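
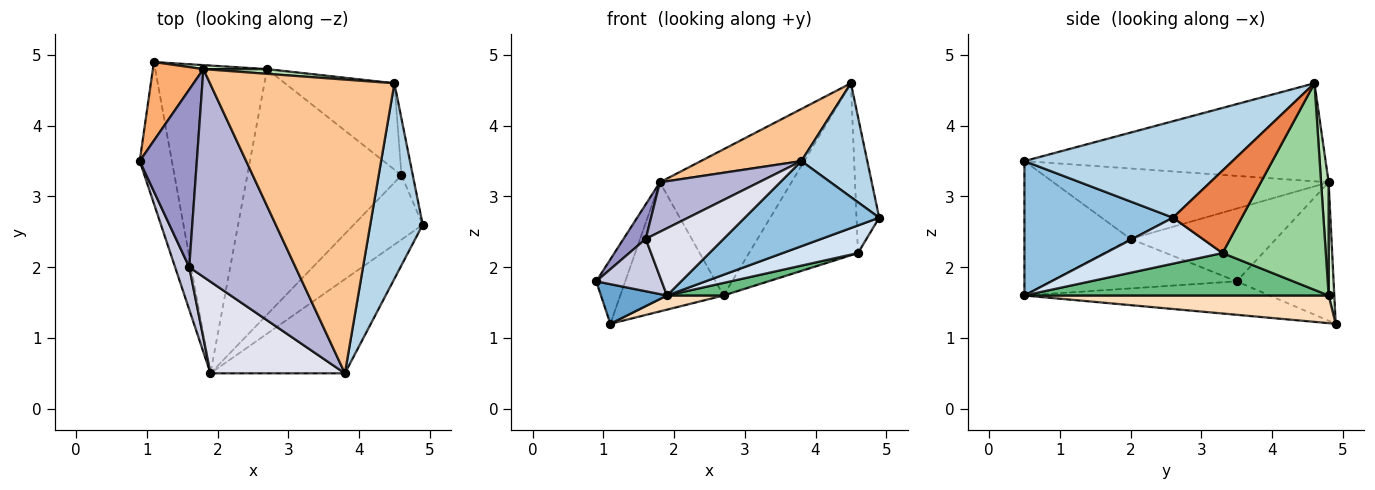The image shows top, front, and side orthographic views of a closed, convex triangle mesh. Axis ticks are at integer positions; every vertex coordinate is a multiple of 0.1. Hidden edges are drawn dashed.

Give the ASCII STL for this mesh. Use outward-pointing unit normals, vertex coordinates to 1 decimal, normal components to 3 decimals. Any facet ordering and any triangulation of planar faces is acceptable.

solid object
 facet normal -0.708 -0.191 -0.680
  outer loop
   vertex 1.1 4.9 1.2
   vertex 1.9 0.5 1.6
   vertex 0.9 3.5 1.8
  endloop
 endfacet
 facet normal 0.596 -0.539 -0.596
  outer loop
   vertex 3.8 0.5 3.5
   vertex 1.9 0.5 1.6
   vertex 4.9 2.6 2.7
  endloop
 endfacet
 facet normal 0.846 -0.268 0.460
  outer loop
   vertex 3.8 0.5 3.5
   vertex 4.9 2.6 2.7
   vertex 4.5 4.6 4.6
  endloop
 endfacet
 facet normal 0.522 -0.336 -0.784
  outer loop
   vertex 4.6 3.3 2.2
   vertex 4.9 2.6 2.7
   vertex 1.9 0.5 1.6
  endloop
 endfacet
 facet normal 0.942 0.311 -0.129
  outer loop
   vertex 4.6 3.3 2.2
   vertex 4.5 4.6 4.6
   vertex 4.9 2.6 2.7
  endloop
 endfacet
 facet normal -0.904 0.271 0.330
  outer loop
   vertex 1.8 4.8 3.2
   vertex 1.1 4.9 1.2
   vertex 0.9 3.5 1.8
  endloop
 endfacet
 facet normal -0.464 -0.155 0.872
  outer loop
   vertex 1.8 4.8 3.2
   vertex 3.8 0.5 3.5
   vertex 4.5 4.6 4.6
  endloop
 endfacet
 facet normal 0.240 -0.045 -0.970
  outer loop
   vertex 2.7 4.8 1.6
   vertex 1.9 0.5 1.6
   vertex 1.1 4.9 1.2
  endloop
 endfacet
 facet normal 0.265 -0.049 -0.963
  outer loop
   vertex 2.7 4.8 1.6
   vertex 4.6 3.3 2.2
   vertex 1.9 0.5 1.6
  endloop
 endfacet
 facet normal 0.646 0.682 -0.342
  outer loop
   vertex 2.7 4.8 1.6
   vertex 4.5 4.6 4.6
   vertex 4.6 3.3 2.2
  endloop
 endfacet
 facet normal 0.057 0.998 0.032
  outer loop
   vertex 2.7 4.8 1.6
   vertex 1.8 4.8 3.2
   vertex 4.5 4.6 4.6
  endloop
 endfacet
 facet normal 0.055 0.998 0.031
  outer loop
   vertex 2.7 4.8 1.6
   vertex 1.1 4.9 1.2
   vertex 1.8 4.8 3.2
  endloop
 endfacet
 facet normal -0.781 -0.119 0.613
  outer loop
   vertex 1.6 2.0 2.4
   vertex 1.8 4.8 3.2
   vertex 0.9 3.5 1.8
  endloop
 endfacet
 facet normal -0.542 -0.195 0.818
  outer loop
   vertex 1.6 2.0 2.4
   vertex 3.8 0.5 3.5
   vertex 1.8 4.8 3.2
  endloop
 endfacet
 facet normal -0.911 -0.321 0.260
  outer loop
   vertex 1.6 2.0 2.4
   vertex 0.9 3.5 1.8
   vertex 1.9 0.5 1.6
  endloop
 endfacet
 facet normal -0.628 -0.460 0.628
  outer loop
   vertex 1.6 2.0 2.4
   vertex 1.9 0.5 1.6
   vertex 3.8 0.5 3.5
  endloop
 endfacet
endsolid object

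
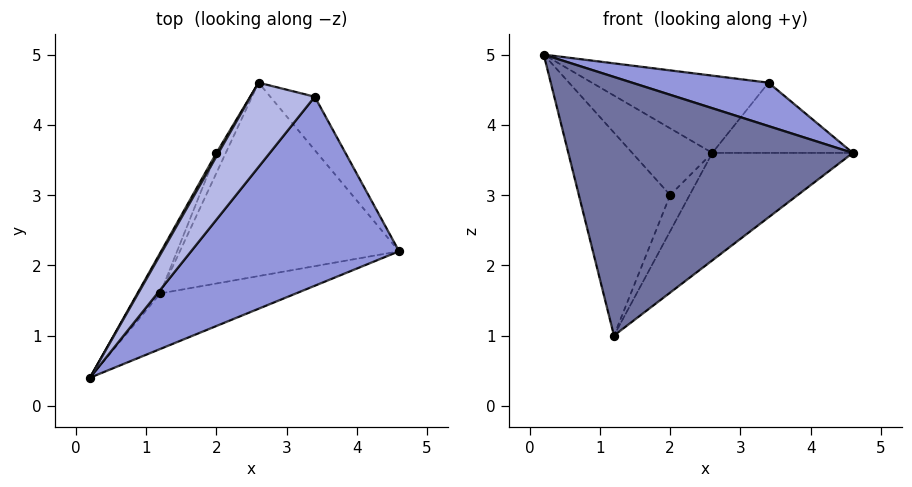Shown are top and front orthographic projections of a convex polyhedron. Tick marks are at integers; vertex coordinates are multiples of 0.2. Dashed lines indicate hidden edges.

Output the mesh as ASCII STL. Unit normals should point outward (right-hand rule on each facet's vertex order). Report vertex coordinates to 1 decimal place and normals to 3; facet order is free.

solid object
 facet normal 0.316 -0.928 -0.199
  outer loop
   vertex 1.2 1.6 1.0
   vertex 4.6 2.2 3.6
   vertex 0.2 0.4 5.0
  endloop
 endfacet
 facet normal 0.504 0.420 -0.755
  outer loop
   vertex 1.2 1.6 1.0
   vertex 2.6 4.6 3.6
   vertex 4.6 2.2 3.6
  endloop
 endfacet
 facet normal 0.373 -0.208 0.904
  outer loop
   vertex 3.4 4.4 4.6
   vertex 0.2 0.4 5.0
   vertex 4.6 2.2 3.6
  endloop
 endfacet
 facet normal -0.601 0.540 0.589
  outer loop
   vertex 3.4 4.4 4.6
   vertex 2.6 4.6 3.6
   vertex 0.2 0.4 5.0
  endloop
 endfacet
 facet normal 0.691 0.576 -0.438
  outer loop
   vertex 3.4 4.4 4.6
   vertex 4.6 2.2 3.6
   vertex 2.6 4.6 3.6
  endloop
 endfacet
 facet normal -0.864 0.503 0.026
  outer loop
   vertex 2.0 3.6 3.0
   vertex 0.2 0.4 5.0
   vertex 2.6 4.6 3.6
  endloop
 endfacet
 facet normal -0.891 0.445 -0.089
  outer loop
   vertex 2.0 3.6 3.0
   vertex 1.2 1.6 1.0
   vertex 0.2 0.4 5.0
  endloop
 endfacet
 facet normal -0.697 0.627 -0.348
  outer loop
   vertex 2.0 3.6 3.0
   vertex 2.6 4.6 3.6
   vertex 1.2 1.6 1.0
  endloop
 endfacet
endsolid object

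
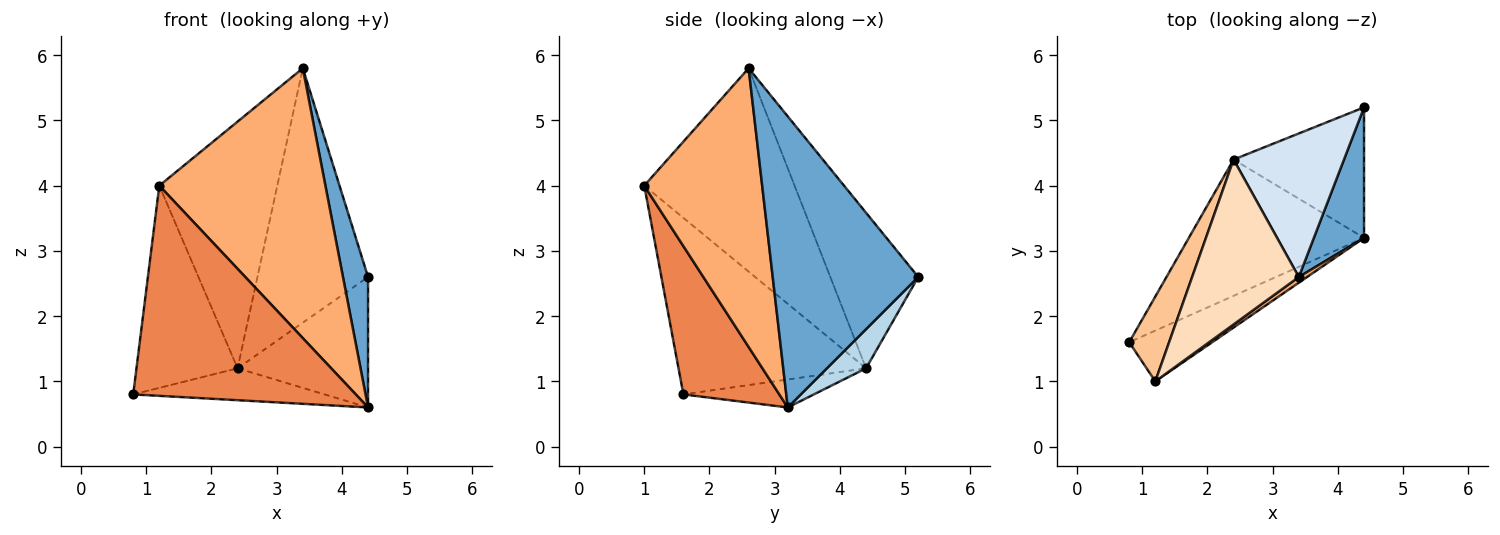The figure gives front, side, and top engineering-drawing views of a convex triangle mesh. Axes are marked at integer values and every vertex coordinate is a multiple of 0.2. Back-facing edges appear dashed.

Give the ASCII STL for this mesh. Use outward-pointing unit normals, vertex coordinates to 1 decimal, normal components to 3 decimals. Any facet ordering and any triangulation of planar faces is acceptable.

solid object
 facet normal 0.972 -0.168 0.168
  outer loop
   vertex 3.4 2.6 5.8
   vertex 4.4 3.2 0.6
   vertex 4.4 5.2 2.6
  endloop
 endfacet
 facet normal -0.154 0.225 -0.962
  outer loop
   vertex 2.4 4.4 1.2
   vertex 4.4 3.2 0.6
   vertex 0.8 1.6 0.8
  endloop
 endfacet
 facet normal 0.208 0.692 -0.692
  outer loop
   vertex 2.4 4.4 1.2
   vertex 4.4 5.2 2.6
   vertex 4.4 3.2 0.6
  endloop
 endfacet
 facet normal -0.569 0.716 0.404
  outer loop
   vertex 2.4 4.4 1.2
   vertex 3.4 2.6 5.8
   vertex 4.4 5.2 2.6
  endloop
 endfacet
 facet normal 0.386 -0.897 -0.216
  outer loop
   vertex 1.2 1.0 4.0
   vertex 0.8 1.6 0.8
   vertex 4.4 3.2 0.6
  endloop
 endfacet
 facet normal 0.579 -0.815 0.017
  outer loop
   vertex 1.2 1.0 4.0
   vertex 4.4 3.2 0.6
   vertex 3.4 2.6 5.8
  endloop
 endfacet
 facet normal -0.863 0.465 0.195
  outer loop
   vertex 1.2 1.0 4.0
   vertex 2.4 4.4 1.2
   vertex 0.8 1.6 0.8
  endloop
 endfacet
 facet normal -0.727 0.571 0.381
  outer loop
   vertex 1.2 1.0 4.0
   vertex 3.4 2.6 5.8
   vertex 2.4 4.4 1.2
  endloop
 endfacet
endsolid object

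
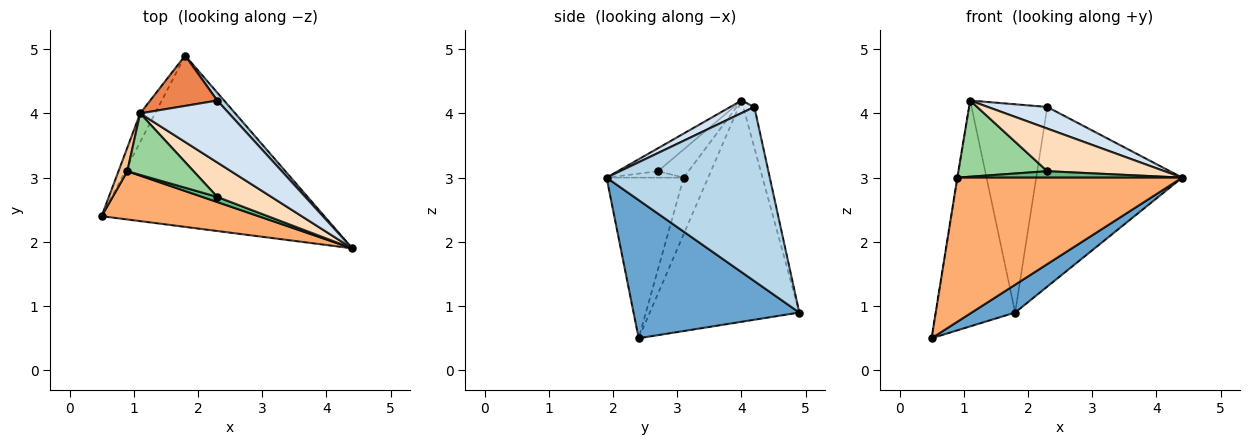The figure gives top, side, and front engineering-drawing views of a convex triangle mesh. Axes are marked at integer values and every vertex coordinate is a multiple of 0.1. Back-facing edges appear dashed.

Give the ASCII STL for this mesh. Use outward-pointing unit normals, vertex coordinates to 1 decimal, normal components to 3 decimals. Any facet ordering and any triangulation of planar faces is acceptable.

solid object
 facet normal 0.522 -0.137 -0.842
  outer loop
   vertex 1.8 4.9 0.9
   vertex 4.4 1.9 3.0
   vertex 0.5 2.4 0.5
  endloop
 endfacet
 facet normal -0.882 0.468 -0.059
  outer loop
   vertex 1.1 4.0 4.2
   vertex 1.8 4.9 0.9
   vertex 0.5 2.4 0.5
  endloop
 endfacet
 facet normal 0.745 0.666 0.029
  outer loop
   vertex 2.3 4.2 4.1
   vertex 4.4 1.9 3.0
   vertex 1.8 4.9 0.9
  endloop
 endfacet
 facet normal 0.132 -0.327 0.936
  outer loop
   vertex 2.3 4.2 4.1
   vertex 1.1 4.0 4.2
   vertex 4.4 1.9 3.0
  endloop
 endfacet
 facet normal -0.141 0.962 0.233
  outer loop
   vertex 2.3 4.2 4.1
   vertex 1.8 4.9 0.9
   vertex 1.1 4.0 4.2
  endloop
 endfacet
 facet normal -0.309 -0.902 0.302
  outer loop
   vertex 0.9 3.1 3.0
   vertex 0.5 2.4 0.5
   vertex 4.4 1.9 3.0
  endloop
 endfacet
 facet normal -0.988 0.014 0.154
  outer loop
   vertex 0.9 3.1 3.0
   vertex 1.1 4.0 4.2
   vertex 0.5 2.4 0.5
  endloop
 endfacet
 facet normal -0.257 -0.752 0.607
  outer loop
   vertex 2.3 2.7 3.1
   vertex 4.4 1.9 3.0
   vertex 1.1 4.0 4.2
  endloop
 endfacet
 facet normal -0.259 -0.754 0.603
  outer loop
   vertex 2.3 2.7 3.1
   vertex 0.9 3.1 3.0
   vertex 4.4 1.9 3.0
  endloop
 endfacet
 facet normal -0.258 -0.752 0.607
  outer loop
   vertex 2.3 2.7 3.1
   vertex 1.1 4.0 4.2
   vertex 0.9 3.1 3.0
  endloop
 endfacet
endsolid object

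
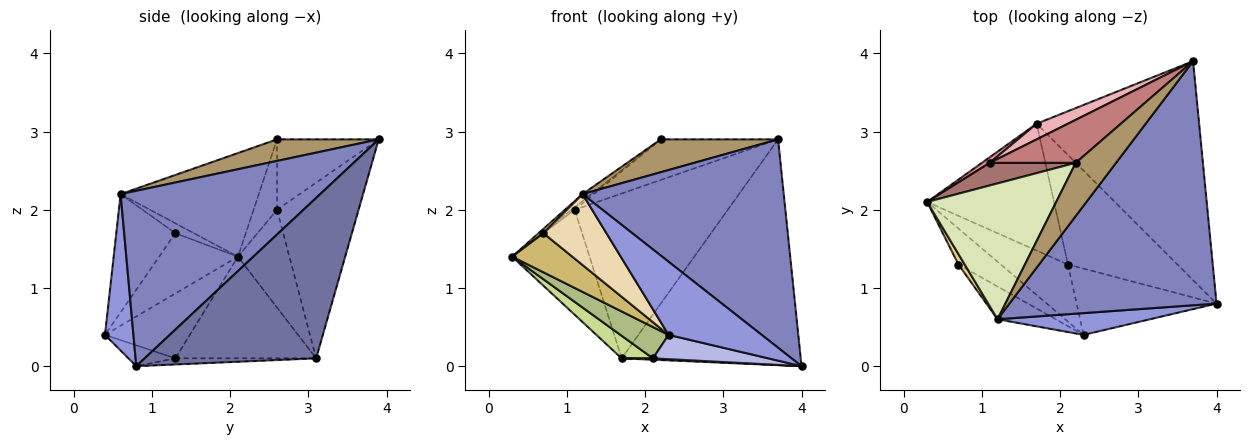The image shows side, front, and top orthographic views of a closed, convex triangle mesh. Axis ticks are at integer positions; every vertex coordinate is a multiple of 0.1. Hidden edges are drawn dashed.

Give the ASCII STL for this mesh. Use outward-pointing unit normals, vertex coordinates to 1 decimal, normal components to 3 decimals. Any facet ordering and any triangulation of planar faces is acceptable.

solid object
 facet normal 0.567 0.592 -0.574
  outer loop
   vertex 1.7 3.1 0.1
   vertex 3.7 3.9 2.9
   vertex 4.0 0.8 0.0
  endloop
 endfacet
 facet normal 0.541 -0.546 0.639
  outer loop
   vertex 1.2 0.6 2.2
   vertex 4.0 0.8 0.0
   vertex 3.7 3.9 2.9
  endloop
 endfacet
 facet normal 0.281 -0.920 0.274
  outer loop
   vertex 1.2 0.6 2.2
   vertex 2.3 0.4 0.4
   vertex 4.0 0.8 0.0
  endloop
 endfacet
 facet normal -0.139 -0.341 -0.930
  outer loop
   vertex 2.1 1.3 0.1
   vertex 4.0 0.8 0.0
   vertex 2.3 0.4 0.4
  endloop
 endfacet
 facet normal -0.056 -0.012 -0.998
  outer loop
   vertex 2.1 1.3 0.1
   vertex 1.7 3.1 0.1
   vertex 4.0 0.8 0.0
  endloop
 endfacet
 facet normal -0.646 -0.367 -0.669
  outer loop
   vertex 2.1 1.3 0.1
   vertex 2.3 0.4 0.4
   vertex 0.3 2.1 1.4
  endloop
 endfacet
 facet normal -0.619 -0.138 -0.773
  outer loop
   vertex 2.1 1.3 0.1
   vertex 0.3 2.1 1.4
   vertex 1.7 3.1 0.1
  endloop
 endfacet
 facet normal -0.626 0.040 0.779
  outer loop
   vertex 2.2 2.6 2.9
   vertex 0.3 2.1 1.4
   vertex 1.2 0.6 2.2
  endloop
 endfacet
 facet normal 0.414 -0.478 0.774
  outer loop
   vertex 2.2 2.6 2.9
   vertex 1.2 0.6 2.2
   vertex 3.7 3.9 2.9
  endloop
 endfacet
 facet normal -0.694 -0.530 -0.487
  outer loop
   vertex 0.7 1.3 1.7
   vertex 0.3 2.1 1.4
   vertex 2.3 0.4 0.4
  endloop
 endfacet
 facet normal -0.825 -0.217 0.521
  outer loop
   vertex 0.7 1.3 1.7
   vertex 1.2 0.6 2.2
   vertex 0.3 2.1 1.4
  endloop
 endfacet
 facet normal -0.648 -0.691 -0.319
  outer loop
   vertex 0.7 1.3 1.7
   vertex 2.3 0.4 0.4
   vertex 1.2 0.6 2.2
  endloop
 endfacet
 facet normal -0.631 0.084 0.771
  outer loop
   vertex 1.1 2.6 2.0
   vertex 0.3 2.1 1.4
   vertex 2.2 2.6 2.9
  endloop
 endfacet
 facet normal -0.511 0.590 0.625
  outer loop
   vertex 1.1 2.6 2.0
   vertex 2.2 2.6 2.9
   vertex 3.7 3.9 2.9
  endloop
 endfacet
 facet normal -0.553 0.832 0.044
  outer loop
   vertex 1.1 2.6 2.0
   vertex 1.7 3.1 0.1
   vertex 0.3 2.1 1.4
  endloop
 endfacet
 facet normal -0.469 0.879 0.083
  outer loop
   vertex 1.1 2.6 2.0
   vertex 3.7 3.9 2.9
   vertex 1.7 3.1 0.1
  endloop
 endfacet
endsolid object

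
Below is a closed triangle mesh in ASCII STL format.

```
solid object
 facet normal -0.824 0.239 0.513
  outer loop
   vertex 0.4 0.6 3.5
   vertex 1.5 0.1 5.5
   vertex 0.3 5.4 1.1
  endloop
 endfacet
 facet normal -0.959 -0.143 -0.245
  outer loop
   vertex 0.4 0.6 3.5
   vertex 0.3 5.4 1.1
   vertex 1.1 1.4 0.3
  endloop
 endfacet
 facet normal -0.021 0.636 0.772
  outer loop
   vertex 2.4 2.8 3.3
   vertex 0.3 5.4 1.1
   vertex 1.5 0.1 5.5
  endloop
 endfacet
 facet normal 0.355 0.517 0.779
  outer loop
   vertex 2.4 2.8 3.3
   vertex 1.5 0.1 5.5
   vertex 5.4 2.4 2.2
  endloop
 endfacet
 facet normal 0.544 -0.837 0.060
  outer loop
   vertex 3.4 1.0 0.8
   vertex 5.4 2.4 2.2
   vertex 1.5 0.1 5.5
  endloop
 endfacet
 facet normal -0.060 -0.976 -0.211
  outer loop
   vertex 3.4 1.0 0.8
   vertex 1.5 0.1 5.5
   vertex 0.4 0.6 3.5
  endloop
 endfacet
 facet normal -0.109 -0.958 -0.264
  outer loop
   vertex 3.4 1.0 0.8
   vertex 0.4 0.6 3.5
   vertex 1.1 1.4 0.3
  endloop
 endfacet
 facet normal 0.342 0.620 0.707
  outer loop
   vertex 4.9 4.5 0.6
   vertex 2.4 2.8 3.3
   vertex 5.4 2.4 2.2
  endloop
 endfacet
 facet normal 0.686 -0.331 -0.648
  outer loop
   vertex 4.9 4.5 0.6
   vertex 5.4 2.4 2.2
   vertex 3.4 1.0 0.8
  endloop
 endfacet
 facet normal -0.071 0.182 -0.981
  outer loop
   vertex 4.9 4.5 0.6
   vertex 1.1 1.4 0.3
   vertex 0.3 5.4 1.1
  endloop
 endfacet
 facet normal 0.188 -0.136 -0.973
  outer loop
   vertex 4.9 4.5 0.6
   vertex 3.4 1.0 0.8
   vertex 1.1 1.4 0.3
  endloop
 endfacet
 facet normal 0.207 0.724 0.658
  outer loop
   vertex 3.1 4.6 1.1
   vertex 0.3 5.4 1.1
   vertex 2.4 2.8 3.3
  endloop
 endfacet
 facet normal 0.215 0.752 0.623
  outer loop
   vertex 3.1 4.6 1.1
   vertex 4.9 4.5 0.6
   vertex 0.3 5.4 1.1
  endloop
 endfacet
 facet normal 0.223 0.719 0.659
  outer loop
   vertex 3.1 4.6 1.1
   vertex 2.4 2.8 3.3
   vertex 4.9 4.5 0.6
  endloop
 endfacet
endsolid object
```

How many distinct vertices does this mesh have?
9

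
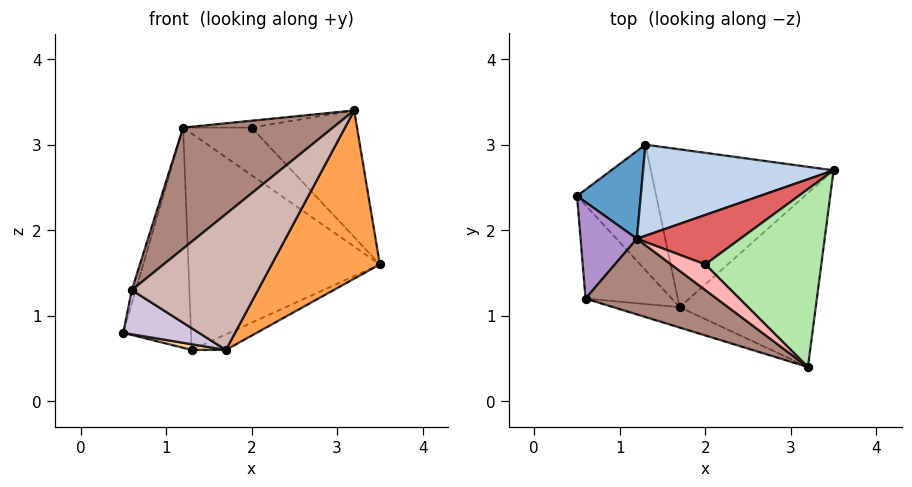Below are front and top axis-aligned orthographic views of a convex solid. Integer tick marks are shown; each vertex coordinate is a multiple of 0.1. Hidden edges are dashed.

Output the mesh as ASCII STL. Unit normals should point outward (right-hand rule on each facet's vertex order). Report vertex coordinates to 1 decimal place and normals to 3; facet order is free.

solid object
 facet normal -0.517 0.795 0.317
  outer loop
   vertex 1.2 1.9 3.2
   vertex 1.3 3.0 0.6
   vertex 0.5 2.4 0.8
  endloop
 endfacet
 facet normal -0.051 0.920 0.387
  outer loop
   vertex 1.2 1.9 3.2
   vertex 3.5 2.7 1.6
   vertex 1.3 3.0 0.6
  endloop
 endfacet
 facet normal 0.713 -0.487 -0.504
  outer loop
   vertex 1.7 1.1 0.6
   vertex 3.5 2.7 1.6
   vertex 3.2 0.4 3.4
  endloop
 endfacet
 facet normal -0.211 -0.044 -0.977
  outer loop
   vertex 1.7 1.1 0.6
   vertex 0.5 2.4 0.8
   vertex 1.3 3.0 0.6
  endloop
 endfacet
 facet normal 0.422 0.089 -0.902
  outer loop
   vertex 1.7 1.1 0.6
   vertex 1.3 3.0 0.6
   vertex 3.5 2.7 1.6
  endloop
 endfacet
 facet normal 0.406 0.530 0.745
  outer loop
   vertex 2.0 1.6 3.2
   vertex 3.2 0.4 3.4
   vertex 3.5 2.7 1.6
  endloop
 endfacet
 facet normal 0.252 0.671 0.697
  outer loop
   vertex 2.0 1.6 3.2
   vertex 3.5 2.7 1.6
   vertex 1.2 1.9 3.2
  endloop
 endfacet
 facet normal 0.096 0.256 0.962
  outer loop
   vertex 2.0 1.6 3.2
   vertex 1.2 1.9 3.2
   vertex 3.2 0.4 3.4
  endloop
 endfacet
 facet normal -0.957 0.040 0.287
  outer loop
   vertex 0.6 1.2 1.3
   vertex 1.2 1.9 3.2
   vertex 0.5 2.4 0.8
  endloop
 endfacet
 facet normal -0.523 -0.365 -0.770
  outer loop
   vertex 0.6 1.2 1.3
   vertex 0.5 2.4 0.8
   vertex 1.7 1.1 0.6
  endloop
 endfacet
 facet normal -0.567 -0.698 0.436
  outer loop
   vertex 0.6 1.2 1.3
   vertex 3.2 0.4 3.4
   vertex 1.2 1.9 3.2
  endloop
 endfacet
 facet normal -0.181 -0.973 -0.146
  outer loop
   vertex 0.6 1.2 1.3
   vertex 1.7 1.1 0.6
   vertex 3.2 0.4 3.4
  endloop
 endfacet
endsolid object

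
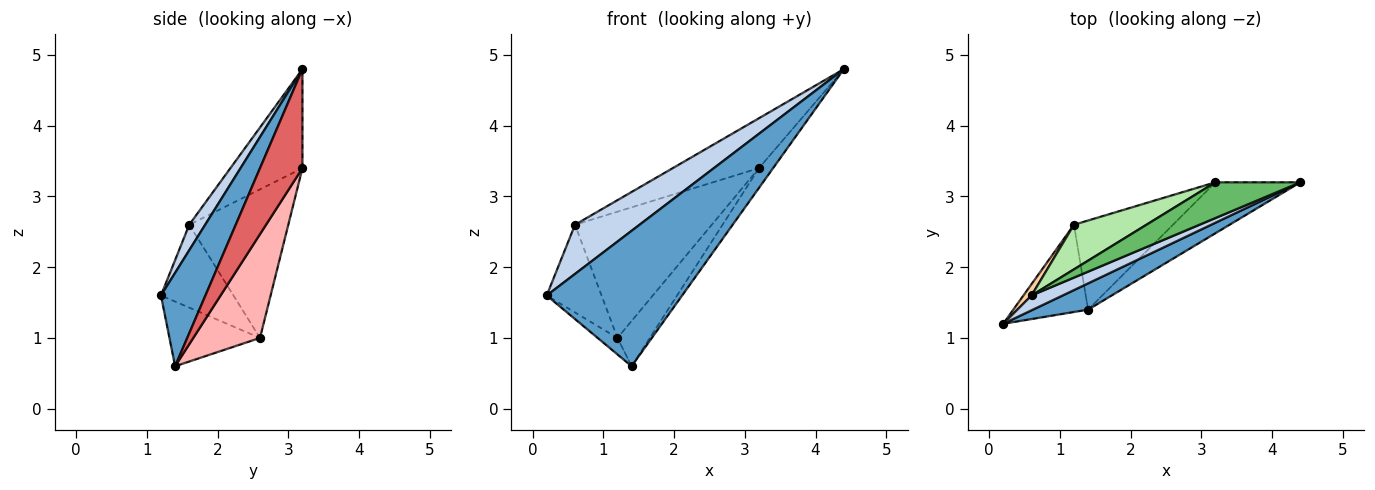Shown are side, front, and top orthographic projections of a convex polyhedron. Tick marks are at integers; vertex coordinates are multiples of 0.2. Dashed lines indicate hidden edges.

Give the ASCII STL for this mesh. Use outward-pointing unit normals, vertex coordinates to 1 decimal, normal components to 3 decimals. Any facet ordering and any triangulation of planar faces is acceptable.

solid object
 facet normal 0.307 -0.934 0.181
  outer loop
   vertex 1.4 1.4 0.6
   vertex 4.4 3.2 4.8
   vertex 0.2 1.2 1.6
  endloop
 endfacet
 facet normal 0.230 -0.932 0.281
  outer loop
   vertex 0.6 1.6 2.6
   vertex 0.2 1.2 1.6
   vertex 4.4 3.2 4.8
  endloop
 endfacet
 facet normal -0.648 0.142 -0.749
  outer loop
   vertex 1.2 2.6 1.0
   vertex 1.4 1.4 0.6
   vertex 0.2 1.2 1.6
  endloop
 endfacet
 facet normal -0.795 0.601 0.078
  outer loop
   vertex 1.2 2.6 1.0
   vertex 0.2 1.2 1.6
   vertex 0.6 1.6 2.6
  endloop
 endfacet
 facet normal -0.562 0.672 0.482
  outer loop
   vertex 3.2 3.2 3.4
   vertex 0.6 1.6 2.6
   vertex 4.4 3.2 4.8
  endloop
 endfacet
 facet normal -0.564 0.779 0.275
  outer loop
   vertex 3.2 3.2 3.4
   vertex 1.2 2.6 1.0
   vertex 0.6 1.6 2.6
  endloop
 endfacet
 facet normal 0.736 0.245 -0.631
  outer loop
   vertex 3.2 3.2 3.4
   vertex 4.4 3.2 4.8
   vertex 1.4 1.4 0.6
  endloop
 endfacet
 facet normal 0.683 0.331 -0.652
  outer loop
   vertex 3.2 3.2 3.4
   vertex 1.4 1.4 0.6
   vertex 1.2 2.6 1.0
  endloop
 endfacet
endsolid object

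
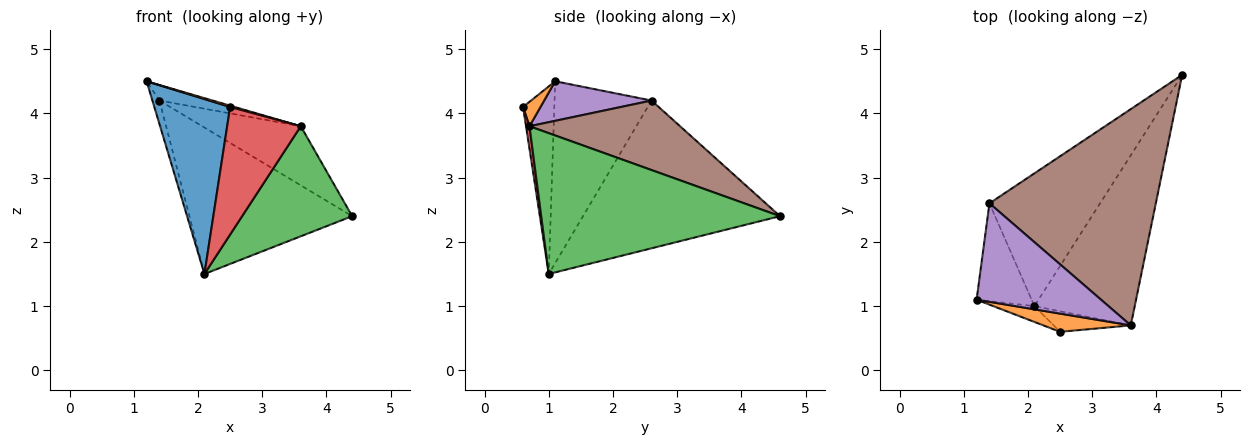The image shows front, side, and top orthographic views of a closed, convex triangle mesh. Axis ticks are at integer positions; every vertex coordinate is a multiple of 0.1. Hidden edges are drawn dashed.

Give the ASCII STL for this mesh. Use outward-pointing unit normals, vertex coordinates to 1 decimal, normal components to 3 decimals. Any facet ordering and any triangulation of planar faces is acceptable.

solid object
 facet normal -0.380 -0.921 -0.083
  outer loop
   vertex 2.1 1.0 1.5
   vertex 2.5 0.6 4.1
   vertex 1.2 1.1 4.5
  endloop
 endfacet
 facet normal 0.268 -0.071 0.961
  outer loop
   vertex 3.6 0.7 3.8
   vertex 1.2 1.1 4.5
   vertex 2.5 0.6 4.1
  endloop
 endfacet
 facet normal 0.763 -0.351 -0.543
  outer loop
   vertex 3.6 0.7 3.8
   vertex 2.1 1.0 1.5
   vertex 4.4 4.6 2.4
  endloop
 endfacet
 facet normal 0.046 -0.986 -0.159
  outer loop
   vertex 3.6 0.7 3.8
   vertex 2.5 0.6 4.1
   vertex 2.1 1.0 1.5
  endloop
 endfacet
 facet normal 0.300 0.149 0.942
  outer loop
   vertex 1.4 2.6 4.2
   vertex 1.2 1.1 4.5
   vertex 3.6 0.7 3.8
  endloop
 endfacet
 facet normal 0.374 0.244 0.895
  outer loop
   vertex 1.4 2.6 4.2
   vertex 3.6 0.7 3.8
   vertex 4.4 4.6 2.4
  endloop
 endfacet
 facet normal -0.955 0.070 -0.289
  outer loop
   vertex 1.4 2.6 4.2
   vertex 2.1 1.0 1.5
   vertex 1.2 1.1 4.5
  endloop
 endfacet
 facet normal -0.668 0.552 -0.500
  outer loop
   vertex 1.4 2.6 4.2
   vertex 4.4 4.6 2.4
   vertex 2.1 1.0 1.5
  endloop
 endfacet
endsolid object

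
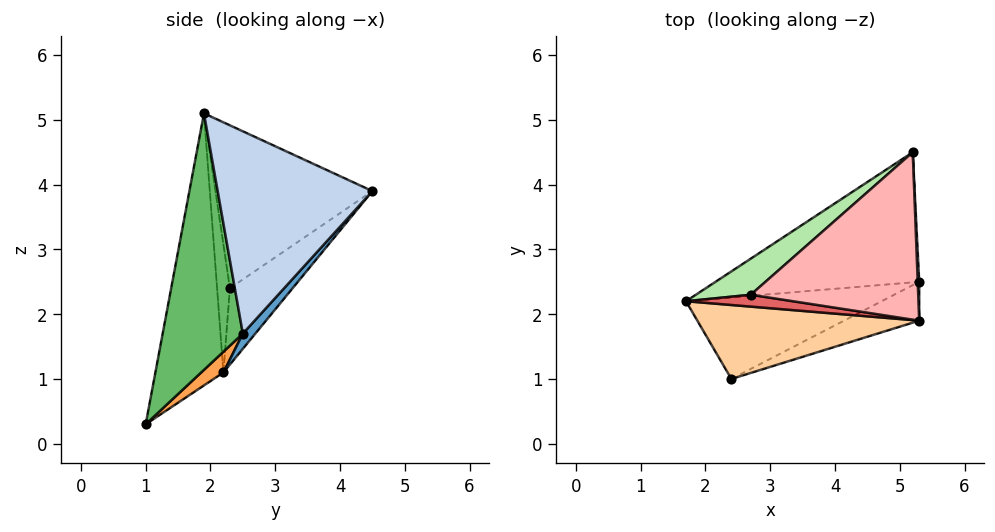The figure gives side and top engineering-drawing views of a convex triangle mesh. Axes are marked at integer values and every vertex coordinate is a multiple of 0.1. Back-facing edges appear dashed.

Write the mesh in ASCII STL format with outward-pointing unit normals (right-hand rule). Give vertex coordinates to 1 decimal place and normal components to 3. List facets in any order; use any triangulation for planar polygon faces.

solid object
 facet normal 0.050 0.740 -0.671
  outer loop
   vertex 5.2 4.5 3.9
   vertex 5.3 2.5 1.7
   vertex 1.7 2.2 1.1
  endloop
 endfacet
 facet normal 0.999 0.042 0.007
  outer loop
   vertex 5.3 1.9 5.1
   vertex 5.3 2.5 1.7
   vertex 5.2 4.5 3.9
  endloop
 endfacet
 facet normal 0.085 0.587 -0.805
  outer loop
   vertex 2.4 1.0 0.3
   vertex 1.7 2.2 1.1
   vertex 5.3 2.5 1.7
  endloop
 endfacet
 facet normal -0.584 -0.658 0.476
  outer loop
   vertex 2.4 1.0 0.3
   vertex 5.3 1.9 5.1
   vertex 1.7 2.2 1.1
  endloop
 endfacet
 facet normal 0.510 -0.847 -0.149
  outer loop
   vertex 2.4 1.0 0.3
   vertex 5.3 2.5 1.7
   vertex 5.3 1.9 5.1
  endloop
 endfacet
 facet normal -0.719 0.464 0.517
  outer loop
   vertex 2.7 2.3 2.4
   vertex 5.2 4.5 3.9
   vertex 1.7 2.2 1.1
  endloop
 endfacet
 facet normal -0.640 -0.551 0.535
  outer loop
   vertex 2.7 2.3 2.4
   vertex 1.7 2.2 1.1
   vertex 5.3 1.9 5.1
  endloop
 endfacet
 facet normal -0.667 0.291 0.686
  outer loop
   vertex 2.7 2.3 2.4
   vertex 5.3 1.9 5.1
   vertex 5.2 4.5 3.9
  endloop
 endfacet
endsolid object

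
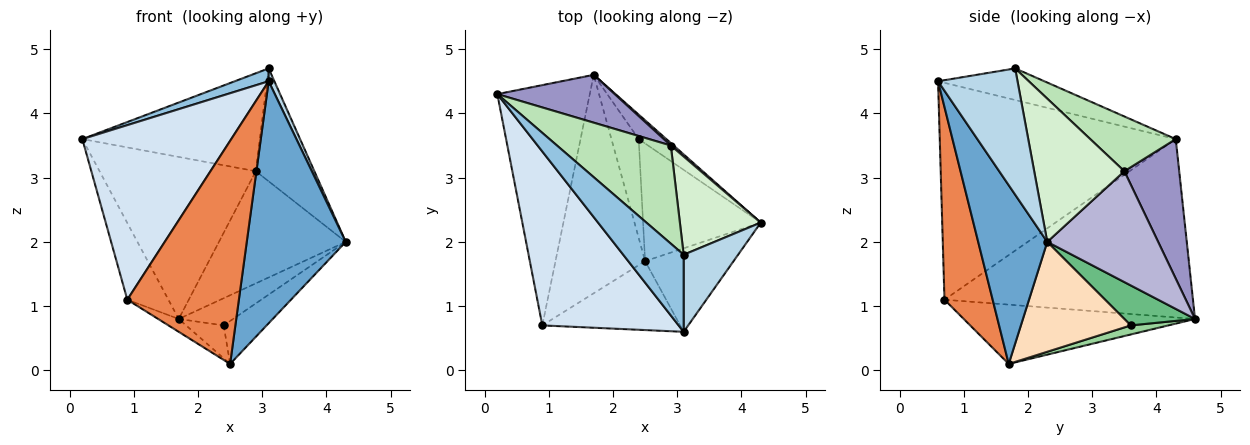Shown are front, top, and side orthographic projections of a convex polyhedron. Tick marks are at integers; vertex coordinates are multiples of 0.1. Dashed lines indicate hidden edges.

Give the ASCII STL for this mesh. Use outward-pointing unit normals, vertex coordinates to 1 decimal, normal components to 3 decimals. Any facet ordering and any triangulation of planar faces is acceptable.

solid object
 facet normal 0.551 -0.789 -0.272
  outer loop
   vertex 2.5 1.7 0.1
   vertex 4.3 2.3 2.0
   vertex 3.1 0.6 4.5
  endloop
 endfacet
 facet normal -0.458 -0.146 0.877
  outer loop
   vertex 3.1 1.8 4.7
   vertex 0.2 4.3 3.6
   vertex 3.1 0.6 4.5
  endloop
 endfacet
 facet normal 0.916 -0.066 0.395
  outer loop
   vertex 3.1 1.8 4.7
   vertex 3.1 0.6 4.5
   vertex 4.3 2.3 2.0
  endloop
 endfacet
 facet normal -0.747 -0.471 0.469
  outer loop
   vertex 0.9 0.7 1.1
   vertex 3.1 0.6 4.5
   vertex 0.2 4.3 3.6
  endloop
 endfacet
 facet normal 0.381 -0.883 -0.273
  outer loop
   vertex 0.9 0.7 1.1
   vertex 2.5 1.7 0.1
   vertex 3.1 0.6 4.5
  endloop
 endfacet
 facet normal -0.879 0.145 -0.455
  outer loop
   vertex 0.9 0.7 1.1
   vertex 0.2 4.3 3.6
   vertex 1.7 4.6 0.8
  endloop
 endfacet
 facet normal -0.551 0.049 -0.833
  outer loop
   vertex 0.9 0.7 1.1
   vertex 1.7 4.6 0.8
   vertex 2.5 1.7 0.1
  endloop
 endfacet
 facet normal 0.659 0.258 -0.706
  outer loop
   vertex 2.4 3.6 0.7
   vertex 4.3 2.3 2.0
   vertex 2.5 1.7 0.1
  endloop
 endfacet
 facet normal 0.695 0.535 -0.481
  outer loop
   vertex 2.4 3.6 0.7
   vertex 1.7 4.6 0.8
   vertex 4.3 2.3 2.0
  endloop
 endfacet
 facet normal 0.302 0.302 -0.905
  outer loop
   vertex 2.4 3.6 0.7
   vertex 2.5 1.7 0.1
   vertex 1.7 4.6 0.8
  endloop
 endfacet
 facet normal 0.322 0.669 0.670
  outer loop
   vertex 2.9 3.5 3.1
   vertex 0.2 4.3 3.6
   vertex 3.1 1.8 4.7
  endloop
 endfacet
 facet normal 0.758 0.492 0.428
  outer loop
   vertex 2.9 3.5 3.1
   vertex 3.1 1.8 4.7
   vertex 4.3 2.3 2.0
  endloop
 endfacet
 facet normal 0.319 0.909 0.268
  outer loop
   vertex 2.9 3.5 3.1
   vertex 1.7 4.6 0.8
   vertex 0.2 4.3 3.6
  endloop
 endfacet
 facet normal 0.658 0.753 0.017
  outer loop
   vertex 2.9 3.5 3.1
   vertex 4.3 2.3 2.0
   vertex 1.7 4.6 0.8
  endloop
 endfacet
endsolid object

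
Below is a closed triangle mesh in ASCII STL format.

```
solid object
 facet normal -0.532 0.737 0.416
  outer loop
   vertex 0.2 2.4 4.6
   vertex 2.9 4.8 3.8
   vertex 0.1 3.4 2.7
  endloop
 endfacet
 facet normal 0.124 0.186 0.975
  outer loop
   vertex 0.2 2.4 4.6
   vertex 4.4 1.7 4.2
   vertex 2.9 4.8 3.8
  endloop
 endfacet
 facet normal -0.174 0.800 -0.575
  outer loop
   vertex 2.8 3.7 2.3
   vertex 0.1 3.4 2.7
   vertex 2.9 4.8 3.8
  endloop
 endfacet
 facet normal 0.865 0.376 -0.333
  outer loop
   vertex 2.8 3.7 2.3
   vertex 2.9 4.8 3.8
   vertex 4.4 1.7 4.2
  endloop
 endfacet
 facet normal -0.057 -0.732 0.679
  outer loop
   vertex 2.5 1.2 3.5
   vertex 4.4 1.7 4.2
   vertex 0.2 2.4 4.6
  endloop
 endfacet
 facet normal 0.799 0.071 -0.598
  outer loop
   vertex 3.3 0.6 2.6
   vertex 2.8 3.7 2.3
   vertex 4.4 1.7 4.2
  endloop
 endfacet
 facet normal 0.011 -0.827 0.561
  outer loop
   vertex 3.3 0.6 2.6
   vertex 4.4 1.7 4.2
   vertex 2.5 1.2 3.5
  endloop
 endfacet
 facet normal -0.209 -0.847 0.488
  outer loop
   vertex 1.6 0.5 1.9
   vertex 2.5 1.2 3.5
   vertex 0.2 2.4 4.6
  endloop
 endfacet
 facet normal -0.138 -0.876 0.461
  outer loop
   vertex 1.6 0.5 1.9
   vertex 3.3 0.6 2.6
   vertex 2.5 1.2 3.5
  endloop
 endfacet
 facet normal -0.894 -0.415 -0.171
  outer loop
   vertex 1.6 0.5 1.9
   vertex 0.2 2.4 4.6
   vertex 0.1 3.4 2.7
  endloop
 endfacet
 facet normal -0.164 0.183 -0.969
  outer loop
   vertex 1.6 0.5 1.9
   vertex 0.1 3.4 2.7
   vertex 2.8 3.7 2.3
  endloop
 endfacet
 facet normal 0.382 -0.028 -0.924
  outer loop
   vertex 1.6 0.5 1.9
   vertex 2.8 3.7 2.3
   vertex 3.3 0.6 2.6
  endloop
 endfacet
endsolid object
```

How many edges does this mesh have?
18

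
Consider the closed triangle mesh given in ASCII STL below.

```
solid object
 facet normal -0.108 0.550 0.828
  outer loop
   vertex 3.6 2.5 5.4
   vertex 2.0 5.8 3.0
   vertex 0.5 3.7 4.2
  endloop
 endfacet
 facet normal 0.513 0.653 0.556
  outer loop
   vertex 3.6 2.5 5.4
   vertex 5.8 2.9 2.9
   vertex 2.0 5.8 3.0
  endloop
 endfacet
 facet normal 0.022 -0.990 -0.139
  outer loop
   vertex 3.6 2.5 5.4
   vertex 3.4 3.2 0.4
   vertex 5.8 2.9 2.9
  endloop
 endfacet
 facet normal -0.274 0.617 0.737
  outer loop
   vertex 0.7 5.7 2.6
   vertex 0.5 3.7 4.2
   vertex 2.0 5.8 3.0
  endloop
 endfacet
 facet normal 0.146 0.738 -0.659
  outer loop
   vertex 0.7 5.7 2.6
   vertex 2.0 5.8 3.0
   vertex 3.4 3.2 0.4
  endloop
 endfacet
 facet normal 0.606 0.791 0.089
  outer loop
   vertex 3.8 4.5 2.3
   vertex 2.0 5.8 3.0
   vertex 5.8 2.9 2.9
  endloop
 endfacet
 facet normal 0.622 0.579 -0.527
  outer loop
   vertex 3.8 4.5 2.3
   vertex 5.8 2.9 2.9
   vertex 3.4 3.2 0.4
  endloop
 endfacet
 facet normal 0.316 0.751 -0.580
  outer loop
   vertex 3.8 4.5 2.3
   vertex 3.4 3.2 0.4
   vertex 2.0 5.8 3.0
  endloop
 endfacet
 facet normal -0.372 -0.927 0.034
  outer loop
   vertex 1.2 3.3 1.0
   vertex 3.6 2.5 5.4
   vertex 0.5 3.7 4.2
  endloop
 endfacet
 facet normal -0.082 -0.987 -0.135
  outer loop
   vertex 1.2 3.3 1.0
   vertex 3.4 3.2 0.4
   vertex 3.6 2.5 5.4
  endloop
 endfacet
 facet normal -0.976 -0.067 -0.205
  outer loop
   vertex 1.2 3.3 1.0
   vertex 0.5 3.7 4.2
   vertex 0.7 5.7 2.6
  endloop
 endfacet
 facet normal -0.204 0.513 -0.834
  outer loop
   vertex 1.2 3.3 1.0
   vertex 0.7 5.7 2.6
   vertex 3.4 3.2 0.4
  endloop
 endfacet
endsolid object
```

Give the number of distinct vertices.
8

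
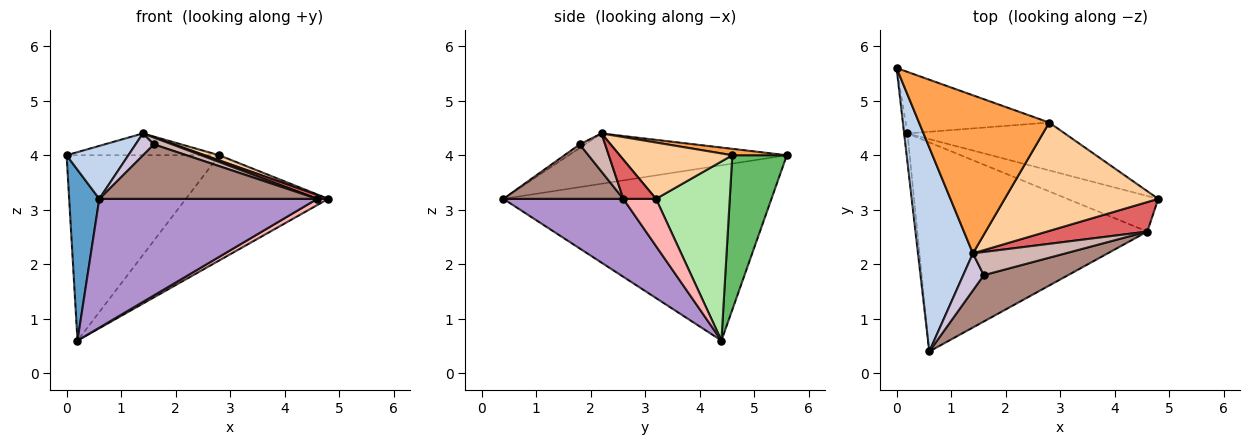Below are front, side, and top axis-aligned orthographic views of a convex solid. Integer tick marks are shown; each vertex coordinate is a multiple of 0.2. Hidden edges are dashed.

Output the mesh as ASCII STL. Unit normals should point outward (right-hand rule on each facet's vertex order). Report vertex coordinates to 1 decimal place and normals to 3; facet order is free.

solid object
 facet normal -0.994 -0.112 -0.019
  outer loop
   vertex 0.2 4.4 0.6
   vertex 0.6 0.4 3.2
   vertex 0.0 5.6 4.0
  endloop
 endfacet
 facet normal -0.663 -0.188 0.724
  outer loop
   vertex 1.4 2.2 4.4
   vertex 0.0 5.6 4.0
   vertex 0.6 0.4 3.2
  endloop
 endfacet
 facet normal 0.049 0.136 0.989
  outer loop
   vertex 2.8 4.6 4.0
   vertex 0.0 5.6 4.0
   vertex 1.4 2.2 4.4
  endloop
 endfacet
 facet normal 0.344 -0.044 0.938
  outer loop
   vertex 2.8 4.6 4.0
   vertex 1.4 2.2 4.4
   vertex 4.8 3.2 3.2
  endloop
 endfacet
 facet normal 0.321 0.899 -0.298
  outer loop
   vertex 2.8 4.6 4.0
   vertex 0.2 4.4 0.6
   vertex 0.0 5.6 4.0
  endloop
 endfacet
 facet normal 0.426 0.823 -0.375
  outer loop
   vertex 2.8 4.6 4.0
   vertex 4.8 3.2 3.2
   vertex 0.2 4.4 0.6
  endloop
 endfacet
 facet normal 0.362 -0.121 0.924
  outer loop
   vertex 4.6 2.6 3.2
   vertex 4.8 3.2 3.2
   vertex 1.4 2.2 4.4
  endloop
 endfacet
 facet normal 0.456 -0.152 -0.877
  outer loop
   vertex 4.6 2.6 3.2
   vertex 0.2 4.4 0.6
   vertex 4.8 3.2 3.2
  endloop
 endfacet
 facet normal 0.277 -0.504 -0.818
  outer loop
   vertex 4.6 2.6 3.2
   vertex 0.6 0.4 3.2
   vertex 0.2 4.4 0.6
  endloop
 endfacet
 facet normal -0.150 -0.501 0.852
  outer loop
   vertex 1.6 1.8 4.2
   vertex 1.4 2.2 4.4
   vertex 0.6 0.4 3.2
  endloop
 endfacet
 facet normal 0.387 -0.703 0.597
  outer loop
   vertex 1.6 1.8 4.2
   vertex 0.6 0.4 3.2
   vertex 4.6 2.6 3.2
  endloop
 endfacet
 facet normal 0.367 -0.262 0.892
  outer loop
   vertex 1.6 1.8 4.2
   vertex 4.6 2.6 3.2
   vertex 1.4 2.2 4.4
  endloop
 endfacet
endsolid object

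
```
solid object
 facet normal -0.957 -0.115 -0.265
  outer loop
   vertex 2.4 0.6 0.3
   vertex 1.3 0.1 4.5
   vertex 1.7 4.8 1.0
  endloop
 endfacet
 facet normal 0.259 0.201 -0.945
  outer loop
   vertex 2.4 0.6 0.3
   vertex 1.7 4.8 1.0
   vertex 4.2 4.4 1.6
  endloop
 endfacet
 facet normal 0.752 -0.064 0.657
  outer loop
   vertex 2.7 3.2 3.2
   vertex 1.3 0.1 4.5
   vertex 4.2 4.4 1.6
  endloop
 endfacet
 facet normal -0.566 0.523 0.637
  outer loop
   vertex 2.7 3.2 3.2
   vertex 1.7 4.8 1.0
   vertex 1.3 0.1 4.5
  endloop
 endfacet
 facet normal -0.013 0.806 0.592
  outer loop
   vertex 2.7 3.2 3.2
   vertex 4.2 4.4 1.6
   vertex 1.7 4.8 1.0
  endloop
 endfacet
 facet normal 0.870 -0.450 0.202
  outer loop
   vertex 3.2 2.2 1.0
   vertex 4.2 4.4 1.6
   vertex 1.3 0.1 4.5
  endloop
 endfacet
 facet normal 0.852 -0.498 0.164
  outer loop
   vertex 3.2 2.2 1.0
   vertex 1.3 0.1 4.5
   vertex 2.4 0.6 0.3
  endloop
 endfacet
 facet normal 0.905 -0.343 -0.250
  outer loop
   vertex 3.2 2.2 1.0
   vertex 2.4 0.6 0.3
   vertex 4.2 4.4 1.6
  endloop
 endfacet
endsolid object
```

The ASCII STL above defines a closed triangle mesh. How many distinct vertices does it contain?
6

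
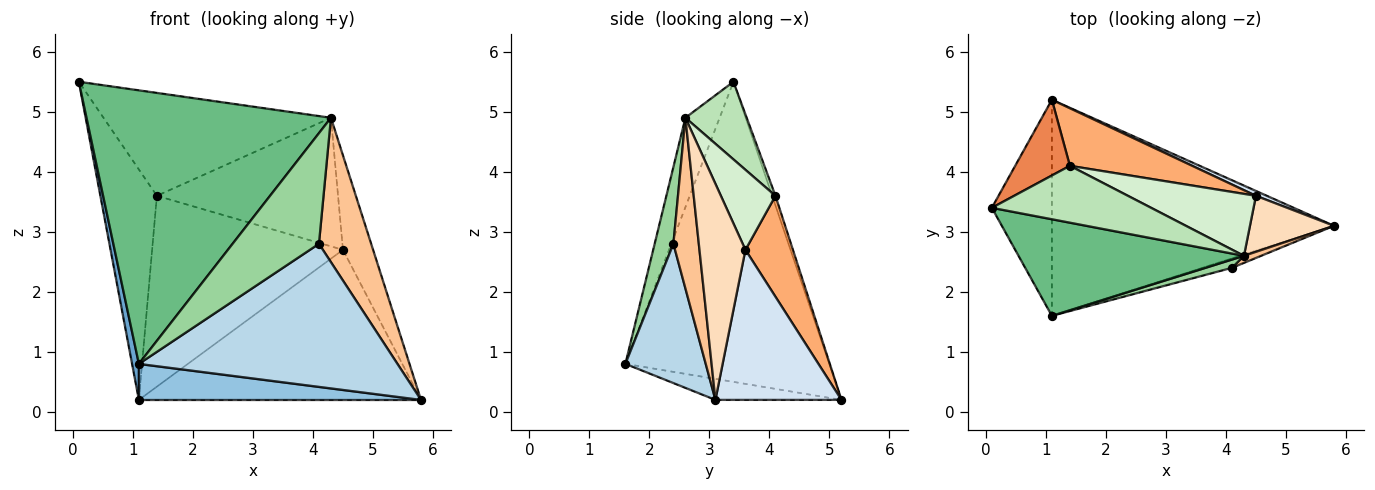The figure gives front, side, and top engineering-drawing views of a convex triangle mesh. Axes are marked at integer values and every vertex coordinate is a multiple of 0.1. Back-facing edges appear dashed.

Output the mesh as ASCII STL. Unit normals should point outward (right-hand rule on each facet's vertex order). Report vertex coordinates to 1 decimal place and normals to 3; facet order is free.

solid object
 facet normal -0.980 -0.033 -0.196
  outer loop
   vertex 1.1 1.6 0.8
   vertex 0.1 3.4 5.5
   vertex 1.1 5.2 0.2
  endloop
 endfacet
 facet normal -0.073 -0.164 -0.984
  outer loop
   vertex 1.1 1.6 0.8
   vertex 1.1 5.2 0.2
   vertex 5.8 3.1 0.2
  endloop
 endfacet
 facet normal 0.296 -0.953 -0.063
  outer loop
   vertex 4.1 2.4 2.8
   vertex 1.1 1.6 0.8
   vertex 5.8 3.1 0.2
  endloop
 endfacet
 facet normal 0.408 0.913 0.030
  outer loop
   vertex 4.5 3.6 2.7
   vertex 5.8 3.1 0.2
   vertex 1.1 5.2 0.2
  endloop
 endfacet
 facet normal -0.055 0.949 0.312
  outer loop
   vertex 1.4 4.1 3.6
   vertex 1.1 5.2 0.2
   vertex 0.1 3.4 5.5
  endloop
 endfacet
 facet normal 0.232 0.931 0.281
  outer loop
   vertex 1.4 4.1 3.6
   vertex 4.5 3.6 2.7
   vertex 1.1 5.2 0.2
  endloop
 endfacet
 facet normal 0.437 -0.898 0.044
  outer loop
   vertex 4.3 2.6 4.9
   vertex 4.1 2.4 2.8
   vertex 5.8 3.1 0.2
  endloop
 endfacet
 facet normal 0.795 0.521 0.309
  outer loop
   vertex 4.3 2.6 4.9
   vertex 5.8 3.1 0.2
   vertex 4.5 3.6 2.7
  endloop
 endfacet
 facet normal -0.131 -0.935 0.330
  outer loop
   vertex 4.3 2.6 4.9
   vertex 0.1 3.4 5.5
   vertex 1.1 1.6 0.8
  endloop
 endfacet
 facet normal 0.211 -0.975 0.073
  outer loop
   vertex 4.3 2.6 4.9
   vertex 1.1 1.6 0.8
   vertex 4.1 2.4 2.8
  endloop
 endfacet
 facet normal 0.230 0.852 0.471
  outer loop
   vertex 4.3 2.6 4.9
   vertex 1.4 4.1 3.6
   vertex 0.1 3.4 5.5
  endloop
 endfacet
 facet normal 0.262 0.869 0.419
  outer loop
   vertex 4.3 2.6 4.9
   vertex 4.5 3.6 2.7
   vertex 1.4 4.1 3.6
  endloop
 endfacet
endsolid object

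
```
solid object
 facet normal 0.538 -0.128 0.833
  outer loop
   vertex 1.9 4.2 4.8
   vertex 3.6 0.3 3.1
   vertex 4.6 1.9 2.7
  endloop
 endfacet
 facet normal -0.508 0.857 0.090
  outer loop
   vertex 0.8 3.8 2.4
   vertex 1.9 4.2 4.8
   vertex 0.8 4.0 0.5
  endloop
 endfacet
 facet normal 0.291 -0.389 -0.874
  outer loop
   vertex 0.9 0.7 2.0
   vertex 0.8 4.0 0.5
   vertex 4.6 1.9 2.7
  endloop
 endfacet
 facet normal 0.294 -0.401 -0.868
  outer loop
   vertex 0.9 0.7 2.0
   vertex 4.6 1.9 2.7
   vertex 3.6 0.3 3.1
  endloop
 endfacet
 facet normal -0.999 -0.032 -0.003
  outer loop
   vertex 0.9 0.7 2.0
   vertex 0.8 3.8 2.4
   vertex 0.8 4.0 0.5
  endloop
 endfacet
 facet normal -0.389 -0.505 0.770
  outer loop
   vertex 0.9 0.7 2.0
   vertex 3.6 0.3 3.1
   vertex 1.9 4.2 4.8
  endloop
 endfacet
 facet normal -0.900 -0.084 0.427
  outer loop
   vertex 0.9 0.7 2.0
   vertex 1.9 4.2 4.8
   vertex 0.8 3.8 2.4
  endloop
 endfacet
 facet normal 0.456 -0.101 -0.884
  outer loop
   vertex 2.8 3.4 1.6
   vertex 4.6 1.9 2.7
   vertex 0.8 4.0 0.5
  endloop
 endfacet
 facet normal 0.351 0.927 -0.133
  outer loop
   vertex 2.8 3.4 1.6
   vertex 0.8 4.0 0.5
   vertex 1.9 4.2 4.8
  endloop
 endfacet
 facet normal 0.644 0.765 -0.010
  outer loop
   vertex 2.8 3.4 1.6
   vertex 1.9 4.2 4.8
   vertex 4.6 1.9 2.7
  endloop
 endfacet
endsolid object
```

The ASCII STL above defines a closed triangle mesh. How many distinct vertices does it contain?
7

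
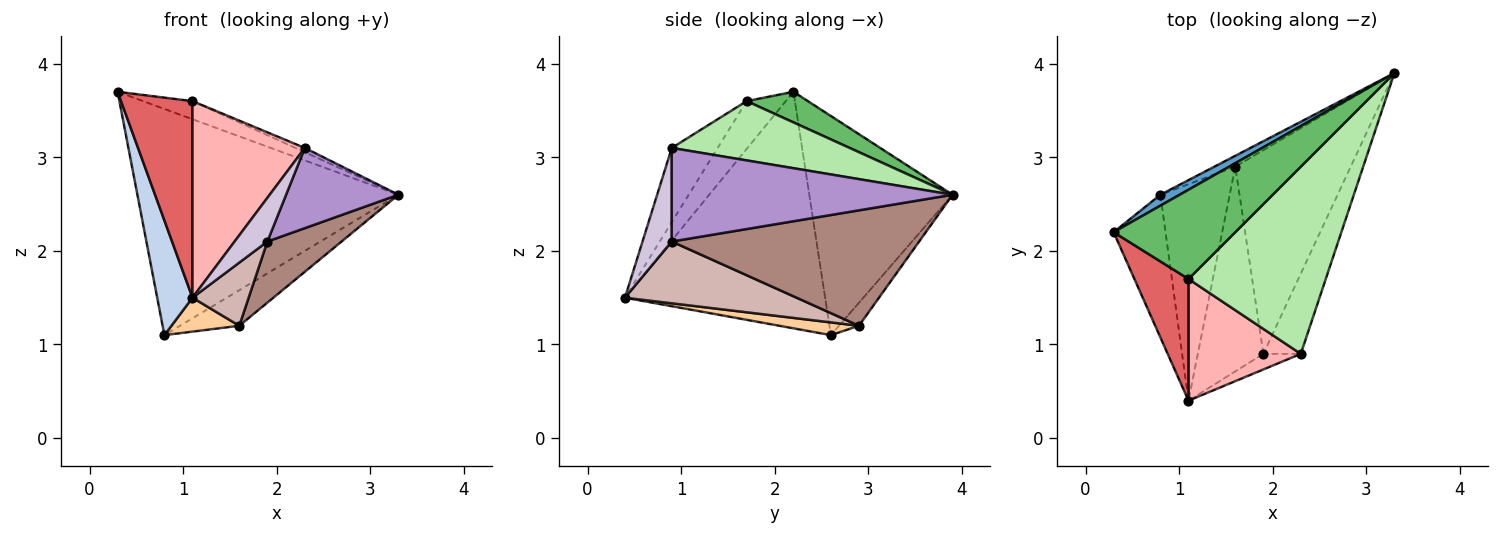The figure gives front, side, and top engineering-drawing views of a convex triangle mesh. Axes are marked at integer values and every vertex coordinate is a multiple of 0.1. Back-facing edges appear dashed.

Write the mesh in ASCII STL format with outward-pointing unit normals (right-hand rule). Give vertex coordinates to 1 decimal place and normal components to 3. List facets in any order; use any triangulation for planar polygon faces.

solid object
 facet normal -0.481 0.876 0.042
  outer loop
   vertex 0.8 2.6 1.1
   vertex 0.3 2.2 3.7
   vertex 3.3 3.9 2.6
  endloop
 endfacet
 facet normal -0.963 -0.170 -0.211
  outer loop
   vertex 0.8 2.6 1.1
   vertex 1.1 0.4 1.5
   vertex 0.3 2.2 3.7
  endloop
 endfacet
 facet normal -0.307 0.910 -0.278
  outer loop
   vertex 1.6 2.9 1.2
   vertex 0.8 2.6 1.1
   vertex 3.3 3.9 2.6
  endloop
 endfacet
 facet normal 0.179 -0.152 -0.972
  outer loop
   vertex 1.6 2.9 1.2
   vertex 1.1 0.4 1.5
   vertex 0.8 2.6 1.1
  endloop
 endfacet
 facet normal 0.240 0.193 0.952
  outer loop
   vertex 1.1 1.7 3.6
   vertex 3.3 3.9 2.6
   vertex 0.3 2.2 3.7
  endloop
 endfacet
 facet normal 0.396 0.021 0.918
  outer loop
   vertex 1.1 1.7 3.6
   vertex 2.3 0.9 3.1
   vertex 3.3 3.9 2.6
  endloop
 endfacet
 facet normal -0.422 -0.771 0.477
  outer loop
   vertex 1.1 1.7 3.6
   vertex 0.3 2.2 3.7
   vertex 1.1 0.4 1.5
  endloop
 endfacet
 facet normal -0.328 -0.803 0.497
  outer loop
   vertex 1.1 1.7 3.6
   vertex 1.1 0.4 1.5
   vertex 2.3 0.9 3.1
  endloop
 endfacet
 facet normal 0.870 -0.348 -0.348
  outer loop
   vertex 1.9 0.9 2.1
   vertex 3.3 3.9 2.6
   vertex 2.3 0.9 3.1
  endloop
 endfacet
 facet normal 0.644 -0.721 -0.257
  outer loop
   vertex 1.9 0.9 2.1
   vertex 2.3 0.9 3.1
   vertex 1.1 0.4 1.5
  endloop
 endfacet
 facet normal 0.692 -0.208 -0.692
  outer loop
   vertex 1.9 0.9 2.1
   vertex 1.6 2.9 1.2
   vertex 3.3 3.9 2.6
  endloop
 endfacet
 facet normal 0.669 -0.219 -0.710
  outer loop
   vertex 1.9 0.9 2.1
   vertex 1.1 0.4 1.5
   vertex 1.6 2.9 1.2
  endloop
 endfacet
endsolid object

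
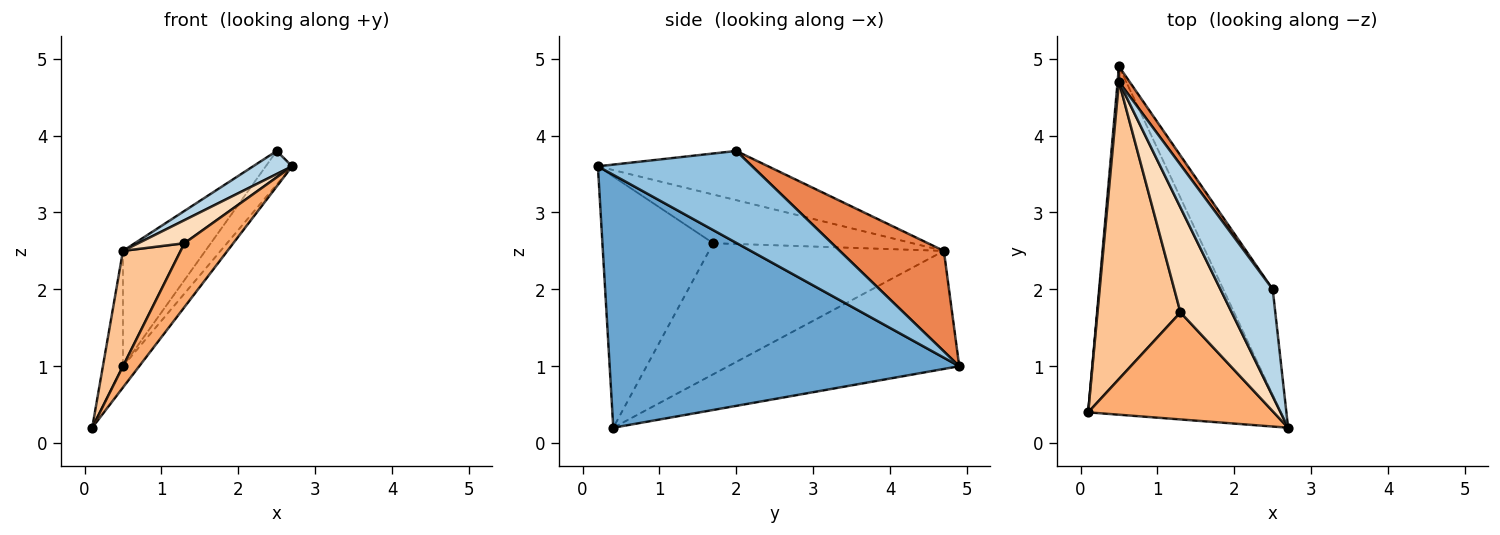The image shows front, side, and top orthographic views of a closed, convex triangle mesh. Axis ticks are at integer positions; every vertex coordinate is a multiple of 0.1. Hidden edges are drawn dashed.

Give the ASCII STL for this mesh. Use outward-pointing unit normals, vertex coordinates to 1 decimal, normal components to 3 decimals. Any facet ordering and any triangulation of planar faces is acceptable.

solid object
 facet normal 0.795 0.037 -0.606
  outer loop
   vertex 0.5 4.9 1.0
   vertex 2.7 0.2 3.6
   vertex 0.1 0.4 0.2
  endloop
 endfacet
 facet normal 0.871 0.149 -0.468
  outer loop
   vertex 2.5 2.0 3.8
   vertex 2.7 0.2 3.6
   vertex 0.5 4.9 1.0
  endloop
 endfacet
 facet normal -0.677 -0.155 0.719
  outer loop
   vertex 0.5 4.7 2.5
   vertex 2.7 0.2 3.6
   vertex 2.5 2.0 3.8
  endloop
 endfacet
 facet normal -0.996 0.086 0.012
  outer loop
   vertex 0.5 4.7 2.5
   vertex 0.5 4.9 1.0
   vertex 0.1 0.4 0.2
  endloop
 endfacet
 facet normal 0.781 0.619 0.082
  outer loop
   vertex 0.5 4.7 2.5
   vertex 2.5 2.0 3.8
   vertex 0.5 4.9 1.0
  endloop
 endfacet
 facet normal -0.758 -0.334 0.560
  outer loop
   vertex 1.3 1.7 2.6
   vertex 0.1 0.4 0.2
   vertex 2.7 0.2 3.6
  endloop
 endfacet
 facet normal -0.827 -0.203 0.524
  outer loop
   vertex 1.3 1.7 2.6
   vertex 0.5 4.7 2.5
   vertex 0.1 0.4 0.2
  endloop
 endfacet
 facet normal -0.680 -0.158 0.716
  outer loop
   vertex 1.3 1.7 2.6
   vertex 2.7 0.2 3.6
   vertex 0.5 4.7 2.5
  endloop
 endfacet
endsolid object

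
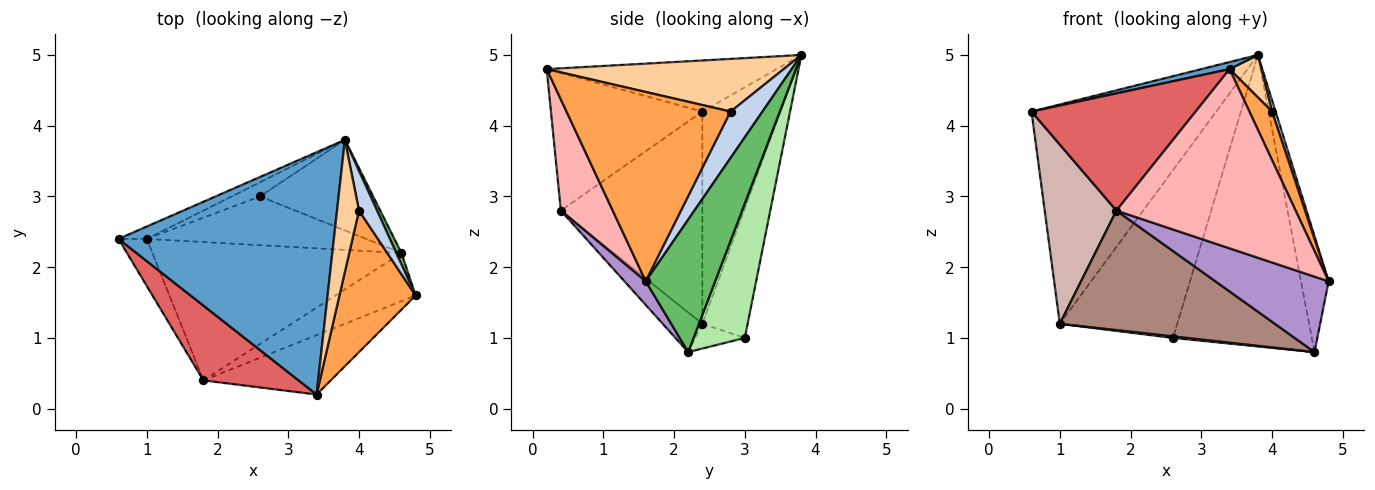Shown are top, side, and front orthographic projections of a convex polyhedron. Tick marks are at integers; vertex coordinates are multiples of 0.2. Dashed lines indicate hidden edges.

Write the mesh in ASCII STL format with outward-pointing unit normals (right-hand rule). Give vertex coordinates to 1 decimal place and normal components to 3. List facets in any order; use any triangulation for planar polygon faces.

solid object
 facet normal -0.231 -0.028 0.973
  outer loop
   vertex 3.4 0.2 4.8
   vertex 3.8 3.8 5.0
   vertex 0.6 2.4 4.2
  endloop
 endfacet
 facet normal 0.927 -0.103 0.361
  outer loop
   vertex 4.0 2.8 4.2
   vertex 4.8 1.6 1.8
   vertex 3.8 3.8 5.0
  endloop
 endfacet
 facet normal 0.920 -0.127 0.370
  outer loop
   vertex 4.0 2.8 4.2
   vertex 3.4 0.2 4.8
   vertex 4.8 1.6 1.8
  endloop
 endfacet
 facet normal 0.916 -0.123 0.383
  outer loop
   vertex 4.0 2.8 4.2
   vertex 3.8 3.8 5.0
   vertex 3.4 0.2 4.8
  endloop
 endfacet
 facet normal 0.928 0.370 0.036
  outer loop
   vertex 4.6 2.2 0.8
   vertex 3.8 3.8 5.0
   vertex 4.8 1.6 1.8
  endloop
 endfacet
 facet normal 0.332 0.901 -0.280
  outer loop
   vertex 4.6 2.2 0.8
   vertex 2.6 3.0 1.0
   vertex 3.8 3.8 5.0
  endloop
 endfacet
 facet normal -0.614 -0.666 0.425
  outer loop
   vertex 1.8 0.4 2.8
   vertex 3.4 0.2 4.8
   vertex 0.6 2.4 4.2
  endloop
 endfacet
 facet normal 0.265 -0.915 -0.303
  outer loop
   vertex 1.8 0.4 2.8
   vertex 4.8 1.6 1.8
   vertex 3.4 0.2 4.8
  endloop
 endfacet
 facet normal 0.156 -0.833 -0.531
  outer loop
   vertex 1.8 0.4 2.8
   vertex 4.6 2.2 0.8
   vertex 4.8 1.6 1.8
  endloop
 endfacet
 facet normal -0.112 -0.032 -0.993
  outer loop
   vertex 1.0 2.4 1.2
   vertex 2.6 3.0 1.0
   vertex 4.6 2.2 0.8
  endloop
 endfacet
 facet normal -0.120 -0.649 -0.751
  outer loop
   vertex 1.0 2.4 1.2
   vertex 4.6 2.2 0.8
   vertex 1.8 0.4 2.8
  endloop
 endfacet
 facet normal -0.886 -0.449 -0.118
  outer loop
   vertex 1.0 2.4 1.2
   vertex 1.8 0.4 2.8
   vertex 0.6 2.4 4.2
  endloop
 endfacet
 facet normal -0.389 0.920 -0.052
  outer loop
   vertex 1.0 2.4 1.2
   vertex 0.6 2.4 4.2
   vertex 3.8 3.8 5.0
  endloop
 endfacet
 facet normal -0.359 0.930 -0.078
  outer loop
   vertex 1.0 2.4 1.2
   vertex 3.8 3.8 5.0
   vertex 2.6 3.0 1.0
  endloop
 endfacet
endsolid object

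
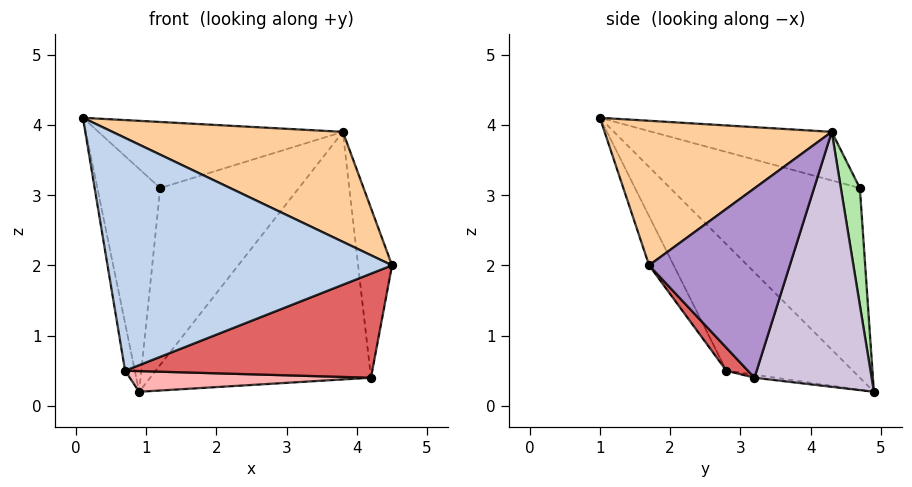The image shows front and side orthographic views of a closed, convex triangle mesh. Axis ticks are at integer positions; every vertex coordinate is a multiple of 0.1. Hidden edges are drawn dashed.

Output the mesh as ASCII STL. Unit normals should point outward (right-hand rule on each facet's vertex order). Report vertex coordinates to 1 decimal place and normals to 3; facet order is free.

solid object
 facet normal -0.942 0.312 0.119
  outer loop
   vertex 1.2 4.7 3.1
   vertex 0.9 4.9 0.2
   vertex 0.1 1.0 4.1
  endloop
 endfacet
 facet normal -0.077 -0.887 -0.456
  outer loop
   vertex 0.7 2.8 0.5
   vertex 4.5 1.7 2.0
   vertex 0.1 1.0 4.1
  endloop
 endfacet
 facet normal -0.989 0.076 -0.127
  outer loop
   vertex 0.7 2.8 0.5
   vertex 0.1 1.0 4.1
   vertex 0.9 4.9 0.2
  endloop
 endfacet
 facet normal 0.442 -0.449 0.777
  outer loop
   vertex 3.8 4.3 3.9
   vertex 0.1 1.0 4.1
   vertex 4.5 1.7 2.0
  endloop
 endfacet
 facet normal -0.234 0.318 0.919
  outer loop
   vertex 3.8 4.3 3.9
   vertex 1.2 4.7 3.1
   vertex 0.1 1.0 4.1
  endloop
 endfacet
 facet normal 0.136 0.989 0.054
  outer loop
   vertex 3.8 4.3 3.9
   vertex 0.9 4.9 0.2
   vertex 1.2 4.7 3.1
  endloop
 endfacet
 facet normal 0.063 -0.722 -0.689
  outer loop
   vertex 4.2 3.2 0.4
   vertex 4.5 1.7 2.0
   vertex 0.7 2.8 0.5
  endloop
 endfacet
 facet normal -0.012 -0.140 -0.990
  outer loop
   vertex 4.2 3.2 0.4
   vertex 0.7 2.8 0.5
   vertex 0.9 4.9 0.2
  endloop
 endfacet
 facet normal 0.971 0.234 0.037
  outer loop
   vertex 4.2 3.2 0.4
   vertex 3.8 4.3 3.9
   vertex 4.5 1.7 2.0
  endloop
 endfacet
 facet normal 0.457 0.862 -0.219
  outer loop
   vertex 4.2 3.2 0.4
   vertex 0.9 4.9 0.2
   vertex 3.8 4.3 3.9
  endloop
 endfacet
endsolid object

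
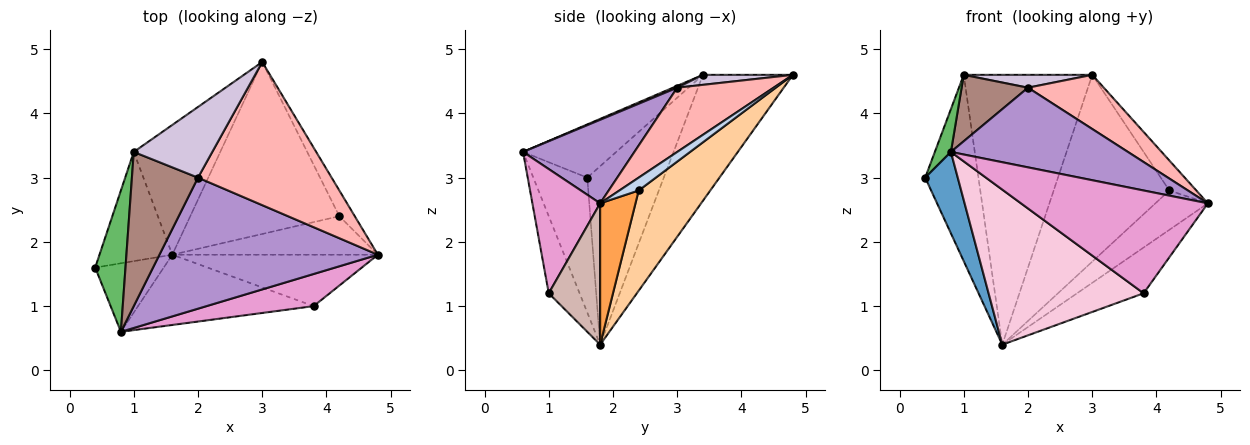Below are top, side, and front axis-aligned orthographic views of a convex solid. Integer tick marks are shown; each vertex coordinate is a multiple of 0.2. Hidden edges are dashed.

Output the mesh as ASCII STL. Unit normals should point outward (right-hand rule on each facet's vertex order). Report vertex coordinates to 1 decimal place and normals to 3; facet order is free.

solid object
 facet normal -0.785 -0.474 -0.399
  outer loop
   vertex 0.8 0.6 3.4
   vertex 0.4 1.6 3.0
   vertex 1.6 1.8 0.4
  endloop
 endfacet
 facet normal 0.477 0.667 -0.572
  outer loop
   vertex 4.2 2.4 2.8
   vertex 3.0 4.8 4.6
   vertex 4.8 1.8 2.6
  endloop
 endfacet
 facet normal 0.434 0.644 -0.631
  outer loop
   vertex 4.2 2.4 2.8
   vertex 4.8 1.8 2.6
   vertex 1.6 1.8 0.4
  endloop
 endfacet
 facet normal 0.414 0.670 -0.616
  outer loop
   vertex 4.2 2.4 2.8
   vertex 1.6 1.8 0.4
   vertex 3.0 4.8 4.6
  endloop
 endfacet
 facet normal -0.860 -0.148 0.489
  outer loop
   vertex 1.0 3.4 4.6
   vertex 0.4 1.6 3.0
   vertex 0.8 0.6 3.4
  endloop
 endfacet
 facet normal -0.778 0.542 -0.318
  outer loop
   vertex 1.0 3.4 4.6
   vertex 1.6 1.8 0.4
   vertex 0.4 1.6 3.0
  endloop
 endfacet
 facet normal -0.534 0.762 -0.367
  outer loop
   vertex 1.0 3.4 4.6
   vertex 3.0 4.8 4.6
   vertex 1.6 1.8 0.4
  endloop
 endfacet
 facet normal 0.410 -0.323 0.853
  outer loop
   vertex 2.0 3.0 4.4
   vertex 4.8 1.8 2.6
   vertex 3.0 4.8 4.6
  endloop
 endfacet
 facet normal 0.311 -0.494 0.812
  outer loop
   vertex 2.0 3.0 4.4
   vertex 0.8 0.6 3.4
   vertex 4.8 1.8 2.6
  endloop
 endfacet
 facet normal 0.124 -0.177 0.976
  outer loop
   vertex 2.0 3.0 4.4
   vertex 3.0 4.8 4.6
   vertex 1.0 3.4 4.6
  endloop
 endfacet
 facet normal 0.026 -0.395 0.918
  outer loop
   vertex 2.0 3.0 4.4
   vertex 1.0 3.4 4.6
   vertex 0.8 0.6 3.4
  endloop
 endfacet
 facet normal 0.457 0.592 -0.664
  outer loop
   vertex 3.8 1.0 1.2
   vertex 1.6 1.8 0.4
   vertex 4.8 1.8 2.6
  endloop
 endfacet
 facet normal 0.327 -0.902 0.282
  outer loop
   vertex 3.8 1.0 1.2
   vertex 4.8 1.8 2.6
   vertex 0.8 0.6 3.4
  endloop
 endfacet
 facet normal -0.178 -0.896 -0.406
  outer loop
   vertex 3.8 1.0 1.2
   vertex 0.8 0.6 3.4
   vertex 1.6 1.8 0.4
  endloop
 endfacet
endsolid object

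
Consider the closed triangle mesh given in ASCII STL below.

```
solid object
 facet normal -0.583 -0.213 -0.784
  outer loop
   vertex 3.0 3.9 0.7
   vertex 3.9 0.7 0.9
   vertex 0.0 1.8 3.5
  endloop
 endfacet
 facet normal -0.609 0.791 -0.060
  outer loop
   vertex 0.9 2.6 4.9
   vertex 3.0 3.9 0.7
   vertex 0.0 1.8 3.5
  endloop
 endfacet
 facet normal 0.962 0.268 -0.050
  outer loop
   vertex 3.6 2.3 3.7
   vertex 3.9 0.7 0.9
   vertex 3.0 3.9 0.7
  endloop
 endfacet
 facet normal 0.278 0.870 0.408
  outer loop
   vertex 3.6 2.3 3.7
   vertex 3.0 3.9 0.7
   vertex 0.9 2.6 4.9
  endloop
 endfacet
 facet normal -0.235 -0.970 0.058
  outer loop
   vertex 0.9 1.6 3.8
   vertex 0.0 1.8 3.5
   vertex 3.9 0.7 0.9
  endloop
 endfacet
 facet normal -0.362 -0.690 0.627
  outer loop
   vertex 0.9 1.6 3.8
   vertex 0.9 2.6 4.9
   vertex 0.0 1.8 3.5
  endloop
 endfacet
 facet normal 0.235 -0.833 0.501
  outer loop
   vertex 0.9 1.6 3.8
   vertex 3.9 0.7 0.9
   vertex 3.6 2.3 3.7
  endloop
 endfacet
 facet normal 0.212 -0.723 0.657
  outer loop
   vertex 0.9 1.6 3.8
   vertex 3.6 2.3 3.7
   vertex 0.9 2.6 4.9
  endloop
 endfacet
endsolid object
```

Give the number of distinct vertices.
6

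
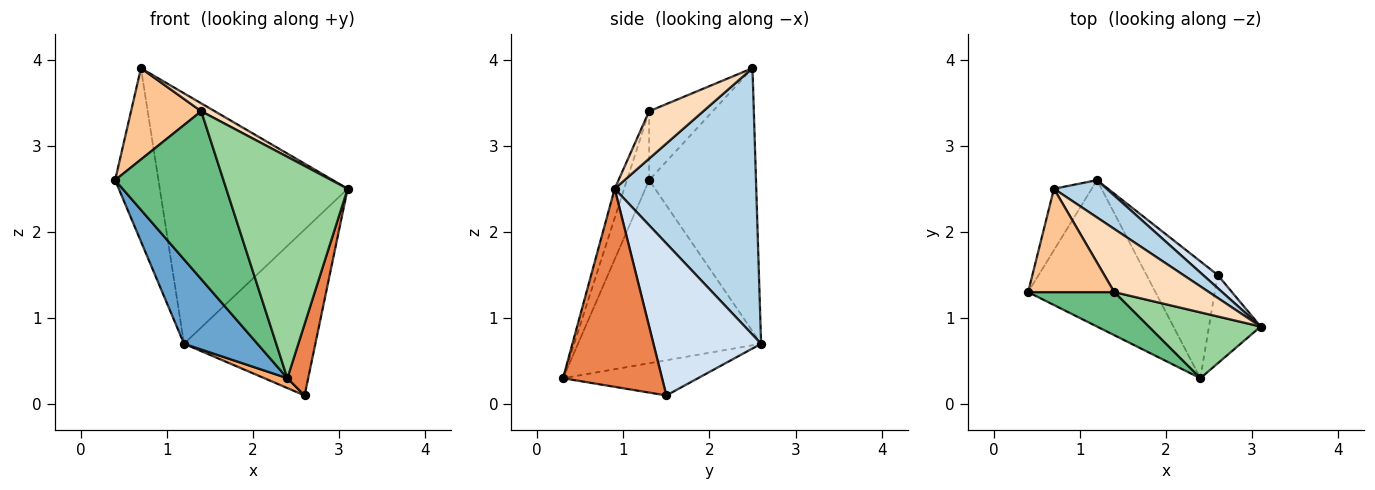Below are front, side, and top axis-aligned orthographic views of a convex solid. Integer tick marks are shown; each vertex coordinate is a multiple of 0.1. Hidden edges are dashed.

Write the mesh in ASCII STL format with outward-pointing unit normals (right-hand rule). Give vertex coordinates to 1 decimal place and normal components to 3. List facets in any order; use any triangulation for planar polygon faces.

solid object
 facet normal -0.780 -0.313 -0.542
  outer loop
   vertex 2.4 0.3 0.3
   vertex 0.4 1.3 2.6
   vertex 1.2 2.6 0.7
  endloop
 endfacet
 facet normal -0.919 0.373 -0.132
  outer loop
   vertex 0.7 2.5 3.9
   vertex 1.2 2.6 0.7
   vertex 0.4 1.3 2.6
  endloop
 endfacet
 facet normal 0.598 0.793 0.118
  outer loop
   vertex 0.7 2.5 3.9
   vertex 3.1 0.9 2.5
   vertex 1.2 2.6 0.7
  endloop
 endfacet
 facet normal 0.633 0.772 0.061
  outer loop
   vertex 2.6 1.5 0.1
   vertex 1.2 2.6 0.7
   vertex 3.1 0.9 2.5
  endloop
 endfacet
 facet normal 0.948 -0.199 -0.247
  outer loop
   vertex 2.6 1.5 0.1
   vertex 3.1 0.9 2.5
   vertex 2.4 0.3 0.3
  endloop
 endfacet
 facet normal -0.442 -0.075 -0.894
  outer loop
   vertex 2.6 1.5 0.1
   vertex 2.4 0.3 0.3
   vertex 1.2 2.6 0.7
  endloop
 endfacet
 facet normal -0.514 -0.568 0.643
  outer loop
   vertex 1.4 1.3 3.4
   vertex 0.7 2.5 3.9
   vertex 0.4 1.3 2.6
  endloop
 endfacet
 facet normal 0.444 -0.111 0.889
  outer loop
   vertex 1.4 1.3 3.4
   vertex 3.1 0.9 2.5
   vertex 0.7 2.5 3.9
  endloop
 endfacet
 facet normal -0.195 -0.950 0.244
  outer loop
   vertex 1.4 1.3 3.4
   vertex 0.4 1.3 2.6
   vertex 2.4 0.3 0.3
  endloop
 endfacet
 facet normal -0.074 -0.956 0.284
  outer loop
   vertex 1.4 1.3 3.4
   vertex 2.4 0.3 0.3
   vertex 3.1 0.9 2.5
  endloop
 endfacet
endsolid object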